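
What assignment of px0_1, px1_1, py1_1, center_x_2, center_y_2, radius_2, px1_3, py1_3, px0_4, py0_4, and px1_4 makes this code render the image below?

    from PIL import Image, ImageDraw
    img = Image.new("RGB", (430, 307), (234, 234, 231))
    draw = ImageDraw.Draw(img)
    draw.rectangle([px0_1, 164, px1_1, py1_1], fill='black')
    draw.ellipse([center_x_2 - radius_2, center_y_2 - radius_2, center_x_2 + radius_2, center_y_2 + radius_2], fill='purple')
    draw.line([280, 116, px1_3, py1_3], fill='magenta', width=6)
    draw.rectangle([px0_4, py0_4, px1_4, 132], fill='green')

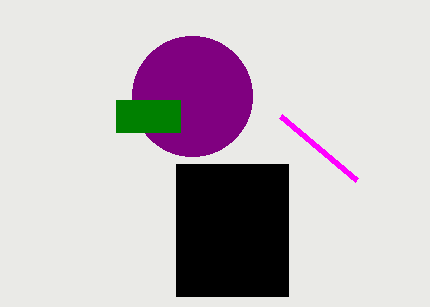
px0_1 = 176; px1_1 = 288; py1_1 = 296; center_x_2 = 192; center_y_2 = 96; radius_2 = 60; px1_3 = 356; py1_3 = 180; px0_4 = 116; py0_4 = 100; px1_4 = 180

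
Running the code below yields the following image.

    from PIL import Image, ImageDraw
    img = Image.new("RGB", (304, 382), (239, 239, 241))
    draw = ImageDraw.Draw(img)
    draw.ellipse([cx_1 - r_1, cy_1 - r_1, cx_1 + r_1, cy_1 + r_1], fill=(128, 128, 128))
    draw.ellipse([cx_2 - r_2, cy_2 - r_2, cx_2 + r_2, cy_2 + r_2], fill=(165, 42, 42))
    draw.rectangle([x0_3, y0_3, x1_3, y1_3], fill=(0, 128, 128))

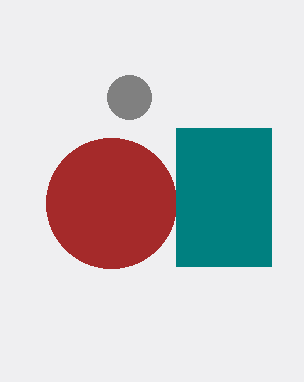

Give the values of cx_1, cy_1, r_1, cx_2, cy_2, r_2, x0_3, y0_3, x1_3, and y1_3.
cx_1 = 129, cy_1 = 97, r_1 = 22, cx_2 = 111, cy_2 = 203, r_2 = 65, x0_3 = 176, y0_3 = 128, x1_3 = 271, y1_3 = 266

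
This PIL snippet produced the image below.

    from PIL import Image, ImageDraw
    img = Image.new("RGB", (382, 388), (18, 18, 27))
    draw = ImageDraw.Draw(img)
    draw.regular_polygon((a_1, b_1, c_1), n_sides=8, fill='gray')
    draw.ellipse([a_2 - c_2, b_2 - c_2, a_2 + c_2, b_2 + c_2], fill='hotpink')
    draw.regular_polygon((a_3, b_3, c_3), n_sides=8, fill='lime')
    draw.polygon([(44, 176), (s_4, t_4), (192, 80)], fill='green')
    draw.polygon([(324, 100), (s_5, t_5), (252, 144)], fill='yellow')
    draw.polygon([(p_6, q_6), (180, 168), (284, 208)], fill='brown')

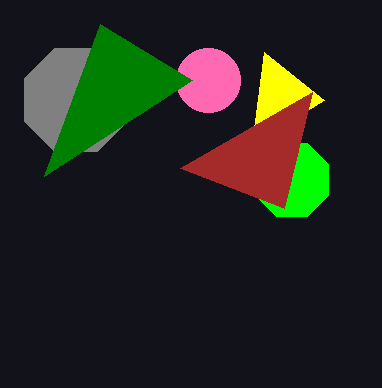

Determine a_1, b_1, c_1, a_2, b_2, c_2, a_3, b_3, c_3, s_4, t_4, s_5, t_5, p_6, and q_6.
a_1 = 76, b_1 = 100, c_1 = 56, a_2 = 208, b_2 = 80, c_2 = 32, a_3 = 292, b_3 = 180, c_3 = 40, s_4 = 100, t_4 = 24, s_5 = 264, t_5 = 52, p_6 = 312, q_6 = 92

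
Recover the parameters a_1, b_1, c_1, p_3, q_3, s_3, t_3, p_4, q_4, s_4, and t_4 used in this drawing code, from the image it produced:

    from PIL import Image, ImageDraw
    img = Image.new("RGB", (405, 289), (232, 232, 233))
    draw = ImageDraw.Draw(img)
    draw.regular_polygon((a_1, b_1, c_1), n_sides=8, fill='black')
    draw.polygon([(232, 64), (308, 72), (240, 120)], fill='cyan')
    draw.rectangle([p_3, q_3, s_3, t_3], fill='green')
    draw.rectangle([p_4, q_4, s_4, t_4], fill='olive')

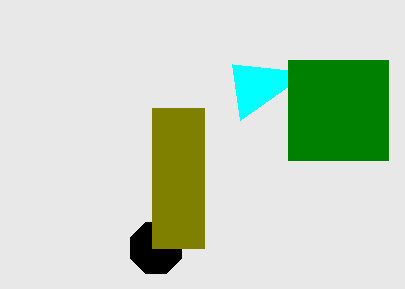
a_1 = 156; b_1 = 248; c_1 = 28; p_3 = 288; q_3 = 60; s_3 = 388; t_3 = 160; p_4 = 152; q_4 = 108; s_4 = 204; t_4 = 248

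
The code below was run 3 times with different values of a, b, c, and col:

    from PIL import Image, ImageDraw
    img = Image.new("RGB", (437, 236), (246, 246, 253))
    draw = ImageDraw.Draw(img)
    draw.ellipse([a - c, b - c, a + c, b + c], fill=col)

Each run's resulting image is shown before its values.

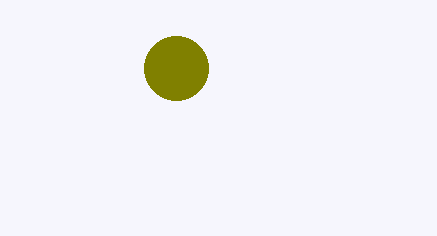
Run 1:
a = 176; b = 68; c = 32; col = 'olive'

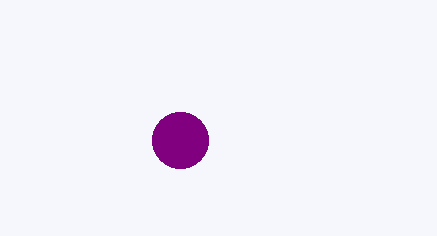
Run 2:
a = 180
b = 140
c = 28
col = 'purple'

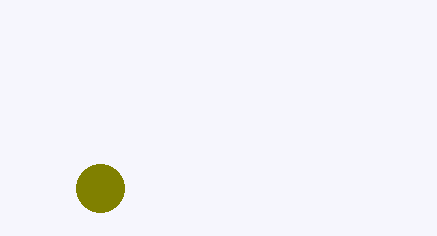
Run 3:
a = 100; b = 188; c = 24; col = 'olive'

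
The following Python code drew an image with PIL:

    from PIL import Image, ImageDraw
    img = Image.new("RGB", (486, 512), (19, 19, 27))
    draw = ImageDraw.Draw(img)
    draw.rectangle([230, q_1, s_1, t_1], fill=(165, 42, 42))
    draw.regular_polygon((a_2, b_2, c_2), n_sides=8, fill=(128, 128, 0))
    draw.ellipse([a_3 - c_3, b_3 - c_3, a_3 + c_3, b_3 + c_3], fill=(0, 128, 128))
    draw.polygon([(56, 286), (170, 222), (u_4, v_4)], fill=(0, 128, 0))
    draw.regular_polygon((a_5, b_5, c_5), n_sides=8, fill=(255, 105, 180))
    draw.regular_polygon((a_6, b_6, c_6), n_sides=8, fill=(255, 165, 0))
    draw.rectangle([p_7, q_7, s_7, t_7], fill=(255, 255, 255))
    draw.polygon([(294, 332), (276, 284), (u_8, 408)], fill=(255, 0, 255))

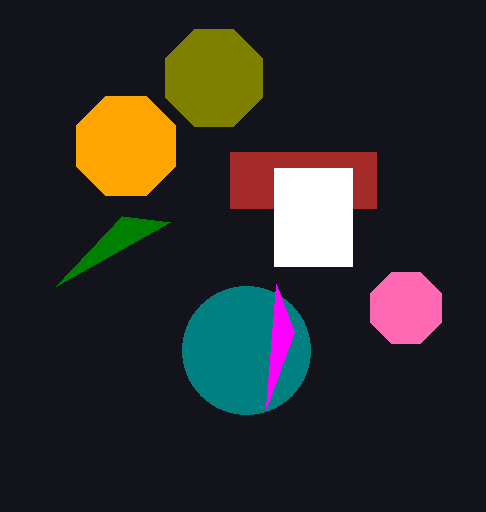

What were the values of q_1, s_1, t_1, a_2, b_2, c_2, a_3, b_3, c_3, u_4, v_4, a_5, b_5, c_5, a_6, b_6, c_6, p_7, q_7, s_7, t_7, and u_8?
q_1 = 152, s_1 = 376, t_1 = 208, a_2 = 214, b_2 = 78, c_2 = 52, a_3 = 246, b_3 = 350, c_3 = 64, u_4 = 122, v_4 = 216, a_5 = 406, b_5 = 308, c_5 = 38, a_6 = 126, b_6 = 146, c_6 = 54, p_7 = 274, q_7 = 168, s_7 = 352, t_7 = 266, u_8 = 266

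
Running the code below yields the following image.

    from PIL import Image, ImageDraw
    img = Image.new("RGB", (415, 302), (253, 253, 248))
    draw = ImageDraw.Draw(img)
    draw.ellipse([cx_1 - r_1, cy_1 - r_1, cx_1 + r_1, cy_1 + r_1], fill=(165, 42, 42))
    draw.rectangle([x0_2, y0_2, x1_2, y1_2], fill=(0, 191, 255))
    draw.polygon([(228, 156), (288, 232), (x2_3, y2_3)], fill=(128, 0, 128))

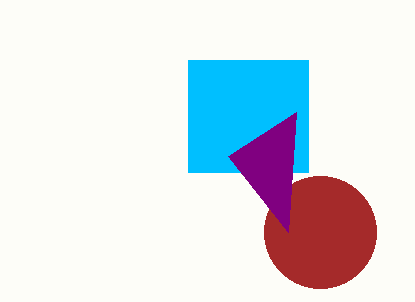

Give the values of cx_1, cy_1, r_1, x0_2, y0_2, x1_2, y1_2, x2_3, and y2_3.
cx_1 = 320, cy_1 = 232, r_1 = 56, x0_2 = 188, y0_2 = 60, x1_2 = 308, y1_2 = 172, x2_3 = 296, y2_3 = 112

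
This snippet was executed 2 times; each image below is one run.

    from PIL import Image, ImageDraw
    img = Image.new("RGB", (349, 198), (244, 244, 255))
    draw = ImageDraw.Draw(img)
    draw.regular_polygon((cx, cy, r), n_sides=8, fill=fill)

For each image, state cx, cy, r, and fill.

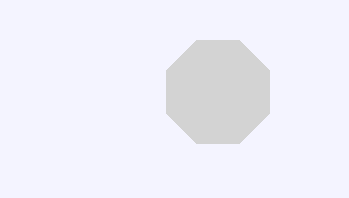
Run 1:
cx = 218
cy = 92
r = 56
fill = 'lightgray'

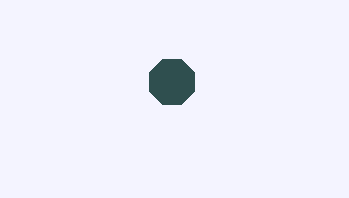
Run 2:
cx = 172
cy = 82
r = 24
fill = 'darkslategray'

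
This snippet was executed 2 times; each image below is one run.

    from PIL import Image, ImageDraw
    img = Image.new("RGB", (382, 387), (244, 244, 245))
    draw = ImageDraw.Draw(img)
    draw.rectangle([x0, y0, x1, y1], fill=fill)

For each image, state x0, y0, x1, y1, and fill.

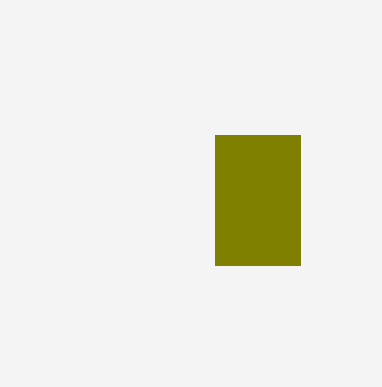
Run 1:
x0 = 215; y0 = 135; x1 = 300; y1 = 265; fill = 'olive'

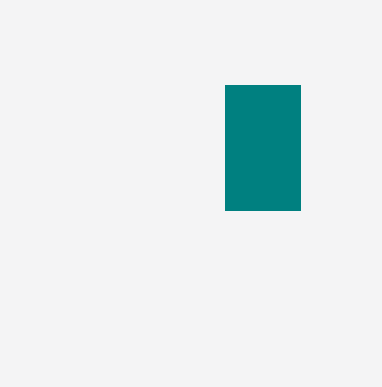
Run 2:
x0 = 225, y0 = 85, x1 = 300, y1 = 210, fill = 'teal'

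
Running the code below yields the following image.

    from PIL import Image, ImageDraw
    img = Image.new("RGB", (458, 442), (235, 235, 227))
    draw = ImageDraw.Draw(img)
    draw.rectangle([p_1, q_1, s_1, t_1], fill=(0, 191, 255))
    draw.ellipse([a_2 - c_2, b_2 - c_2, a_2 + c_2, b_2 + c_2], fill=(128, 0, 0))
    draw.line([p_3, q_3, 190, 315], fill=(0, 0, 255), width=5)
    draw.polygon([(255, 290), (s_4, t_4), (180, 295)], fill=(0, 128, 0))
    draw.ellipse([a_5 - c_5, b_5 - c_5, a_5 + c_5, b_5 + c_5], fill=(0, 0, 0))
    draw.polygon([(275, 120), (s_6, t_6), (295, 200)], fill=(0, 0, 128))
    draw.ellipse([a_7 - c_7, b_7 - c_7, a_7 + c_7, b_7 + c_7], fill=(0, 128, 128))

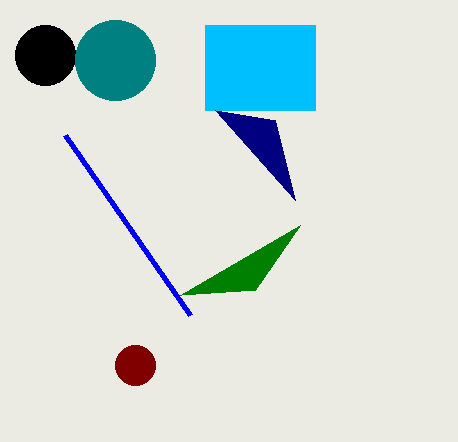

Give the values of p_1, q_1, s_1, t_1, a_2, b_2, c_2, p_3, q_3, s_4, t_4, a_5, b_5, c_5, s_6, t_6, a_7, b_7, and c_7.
p_1 = 205
q_1 = 25
s_1 = 315
t_1 = 110
a_2 = 135
b_2 = 365
c_2 = 20
p_3 = 65
q_3 = 135
s_4 = 300
t_4 = 225
a_5 = 45
b_5 = 55
c_5 = 30
s_6 = 215
t_6 = 110
a_7 = 115
b_7 = 60
c_7 = 40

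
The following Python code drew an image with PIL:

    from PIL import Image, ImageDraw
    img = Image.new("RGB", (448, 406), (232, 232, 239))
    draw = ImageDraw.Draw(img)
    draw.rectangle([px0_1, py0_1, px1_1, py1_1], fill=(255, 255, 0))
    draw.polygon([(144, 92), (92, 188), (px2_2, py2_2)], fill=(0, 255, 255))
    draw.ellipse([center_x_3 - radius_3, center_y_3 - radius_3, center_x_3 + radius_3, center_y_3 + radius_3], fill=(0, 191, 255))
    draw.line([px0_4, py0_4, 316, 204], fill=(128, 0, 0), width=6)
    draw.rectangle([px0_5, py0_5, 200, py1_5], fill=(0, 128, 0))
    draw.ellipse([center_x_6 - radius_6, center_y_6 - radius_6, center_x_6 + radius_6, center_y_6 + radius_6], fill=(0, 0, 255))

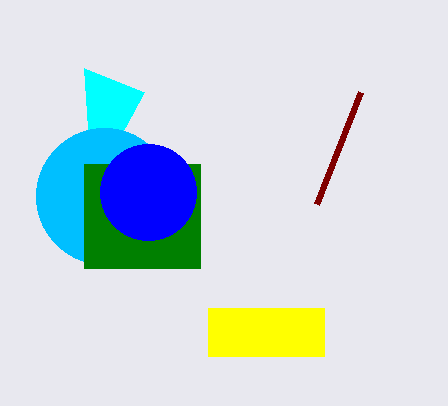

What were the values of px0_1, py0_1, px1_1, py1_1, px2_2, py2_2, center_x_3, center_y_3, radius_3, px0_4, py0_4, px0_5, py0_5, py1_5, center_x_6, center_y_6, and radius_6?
px0_1 = 208; py0_1 = 308; px1_1 = 324; py1_1 = 356; px2_2 = 84; py2_2 = 68; center_x_3 = 104; center_y_3 = 196; radius_3 = 68; px0_4 = 360; py0_4 = 92; px0_5 = 84; py0_5 = 164; py1_5 = 268; center_x_6 = 148; center_y_6 = 192; radius_6 = 48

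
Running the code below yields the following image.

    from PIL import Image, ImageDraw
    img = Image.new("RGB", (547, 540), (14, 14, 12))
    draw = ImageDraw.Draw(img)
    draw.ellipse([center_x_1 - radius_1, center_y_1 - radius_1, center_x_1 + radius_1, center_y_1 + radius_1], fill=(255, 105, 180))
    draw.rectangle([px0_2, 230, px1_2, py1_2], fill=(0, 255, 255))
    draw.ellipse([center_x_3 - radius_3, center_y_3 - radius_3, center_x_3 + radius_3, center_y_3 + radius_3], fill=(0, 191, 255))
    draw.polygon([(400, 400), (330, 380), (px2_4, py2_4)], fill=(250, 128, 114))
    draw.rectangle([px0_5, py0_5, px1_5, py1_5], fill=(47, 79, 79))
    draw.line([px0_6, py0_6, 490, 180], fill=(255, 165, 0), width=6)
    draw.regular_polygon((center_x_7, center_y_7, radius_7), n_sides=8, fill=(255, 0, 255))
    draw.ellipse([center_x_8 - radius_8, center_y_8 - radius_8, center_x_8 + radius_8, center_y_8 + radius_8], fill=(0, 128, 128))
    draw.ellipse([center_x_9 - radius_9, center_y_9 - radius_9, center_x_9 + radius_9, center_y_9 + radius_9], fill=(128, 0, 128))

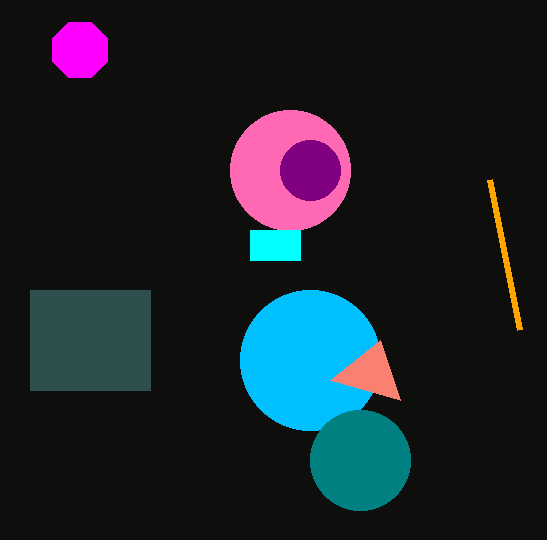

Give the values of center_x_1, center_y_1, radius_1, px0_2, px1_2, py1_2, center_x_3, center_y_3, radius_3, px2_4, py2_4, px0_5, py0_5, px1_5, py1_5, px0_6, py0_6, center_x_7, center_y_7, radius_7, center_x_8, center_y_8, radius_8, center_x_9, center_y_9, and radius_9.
center_x_1 = 290, center_y_1 = 170, radius_1 = 60, px0_2 = 250, px1_2 = 300, py1_2 = 260, center_x_3 = 310, center_y_3 = 360, radius_3 = 70, px2_4 = 380, py2_4 = 340, px0_5 = 30, py0_5 = 290, px1_5 = 150, py1_5 = 390, px0_6 = 520, py0_6 = 330, center_x_7 = 80, center_y_7 = 50, radius_7 = 30, center_x_8 = 360, center_y_8 = 460, radius_8 = 50, center_x_9 = 310, center_y_9 = 170, radius_9 = 30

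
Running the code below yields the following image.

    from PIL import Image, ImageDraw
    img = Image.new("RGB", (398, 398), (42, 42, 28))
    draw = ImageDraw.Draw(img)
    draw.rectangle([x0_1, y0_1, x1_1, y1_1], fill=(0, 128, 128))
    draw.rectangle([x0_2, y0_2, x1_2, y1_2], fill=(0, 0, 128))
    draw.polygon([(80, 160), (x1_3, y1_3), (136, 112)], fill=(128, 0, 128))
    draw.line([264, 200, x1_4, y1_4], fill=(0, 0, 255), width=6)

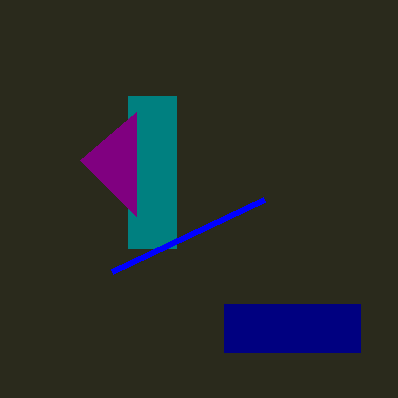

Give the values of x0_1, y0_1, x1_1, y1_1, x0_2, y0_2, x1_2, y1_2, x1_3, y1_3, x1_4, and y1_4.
x0_1 = 128, y0_1 = 96, x1_1 = 176, y1_1 = 248, x0_2 = 224, y0_2 = 304, x1_2 = 360, y1_2 = 352, x1_3 = 136, y1_3 = 216, x1_4 = 112, y1_4 = 272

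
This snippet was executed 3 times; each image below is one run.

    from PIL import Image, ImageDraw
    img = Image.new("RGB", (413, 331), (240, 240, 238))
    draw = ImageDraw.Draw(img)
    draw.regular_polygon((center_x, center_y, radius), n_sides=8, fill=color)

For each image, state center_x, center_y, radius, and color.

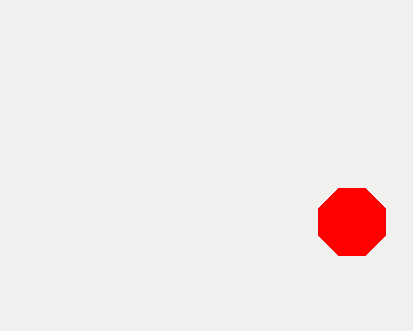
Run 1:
center_x = 352, center_y = 222, radius = 36, color = 'red'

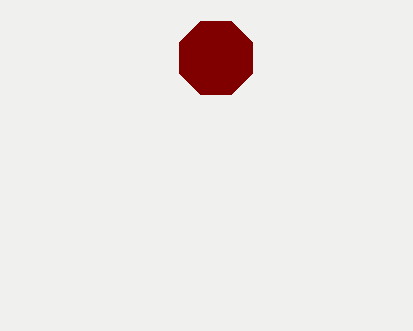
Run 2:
center_x = 216; center_y = 58; radius = 40; color = 'maroon'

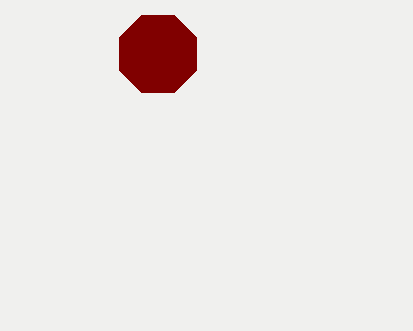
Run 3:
center_x = 158; center_y = 54; radius = 42; color = 'maroon'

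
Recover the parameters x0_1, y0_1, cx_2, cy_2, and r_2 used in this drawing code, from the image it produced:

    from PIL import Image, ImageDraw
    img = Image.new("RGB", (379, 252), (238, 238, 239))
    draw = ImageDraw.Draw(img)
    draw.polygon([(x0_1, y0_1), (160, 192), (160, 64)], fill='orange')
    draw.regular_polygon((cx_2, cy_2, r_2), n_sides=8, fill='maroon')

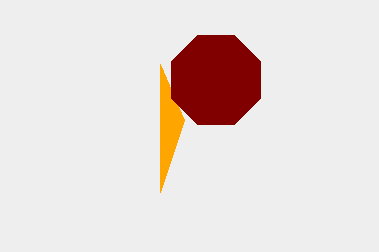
x0_1 = 184, y0_1 = 120, cx_2 = 216, cy_2 = 80, r_2 = 48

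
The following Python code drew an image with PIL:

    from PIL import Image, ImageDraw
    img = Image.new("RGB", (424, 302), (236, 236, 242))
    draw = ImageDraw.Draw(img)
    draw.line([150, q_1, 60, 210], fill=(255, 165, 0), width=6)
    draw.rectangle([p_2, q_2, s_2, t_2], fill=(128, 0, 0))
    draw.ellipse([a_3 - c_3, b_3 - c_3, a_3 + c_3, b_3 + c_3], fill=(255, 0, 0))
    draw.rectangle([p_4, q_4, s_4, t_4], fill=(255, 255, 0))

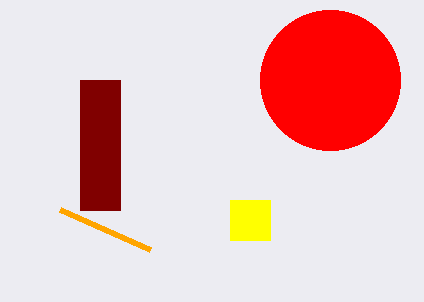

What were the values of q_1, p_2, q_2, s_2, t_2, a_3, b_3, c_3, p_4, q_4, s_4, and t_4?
q_1 = 250, p_2 = 80, q_2 = 80, s_2 = 120, t_2 = 210, a_3 = 330, b_3 = 80, c_3 = 70, p_4 = 230, q_4 = 200, s_4 = 270, t_4 = 240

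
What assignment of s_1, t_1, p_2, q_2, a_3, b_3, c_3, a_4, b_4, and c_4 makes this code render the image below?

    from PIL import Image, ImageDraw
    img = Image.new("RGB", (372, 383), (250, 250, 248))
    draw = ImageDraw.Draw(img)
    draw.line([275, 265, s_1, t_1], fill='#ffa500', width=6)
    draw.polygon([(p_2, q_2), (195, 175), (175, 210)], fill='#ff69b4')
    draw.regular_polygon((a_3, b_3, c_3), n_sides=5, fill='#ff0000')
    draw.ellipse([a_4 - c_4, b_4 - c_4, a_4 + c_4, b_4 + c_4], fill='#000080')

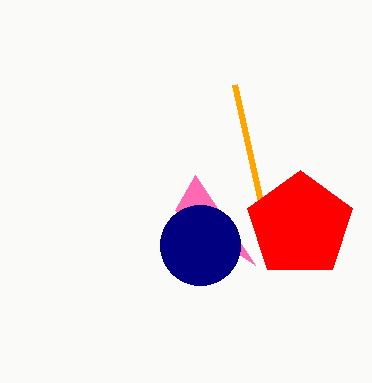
s_1 = 235, t_1 = 85, p_2 = 255, q_2 = 265, a_3 = 300, b_3 = 225, c_3 = 55, a_4 = 200, b_4 = 245, c_4 = 40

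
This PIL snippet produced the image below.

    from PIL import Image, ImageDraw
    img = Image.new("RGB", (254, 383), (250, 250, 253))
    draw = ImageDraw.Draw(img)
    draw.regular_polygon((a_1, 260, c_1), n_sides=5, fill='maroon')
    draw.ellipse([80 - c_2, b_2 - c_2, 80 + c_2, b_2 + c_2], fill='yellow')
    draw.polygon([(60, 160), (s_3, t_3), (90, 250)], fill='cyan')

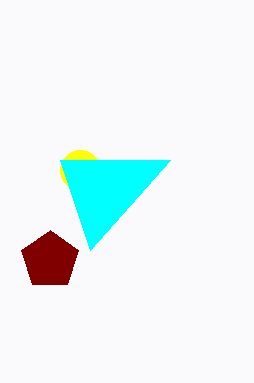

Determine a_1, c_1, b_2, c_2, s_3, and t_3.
a_1 = 50; c_1 = 30; b_2 = 170; c_2 = 20; s_3 = 170; t_3 = 160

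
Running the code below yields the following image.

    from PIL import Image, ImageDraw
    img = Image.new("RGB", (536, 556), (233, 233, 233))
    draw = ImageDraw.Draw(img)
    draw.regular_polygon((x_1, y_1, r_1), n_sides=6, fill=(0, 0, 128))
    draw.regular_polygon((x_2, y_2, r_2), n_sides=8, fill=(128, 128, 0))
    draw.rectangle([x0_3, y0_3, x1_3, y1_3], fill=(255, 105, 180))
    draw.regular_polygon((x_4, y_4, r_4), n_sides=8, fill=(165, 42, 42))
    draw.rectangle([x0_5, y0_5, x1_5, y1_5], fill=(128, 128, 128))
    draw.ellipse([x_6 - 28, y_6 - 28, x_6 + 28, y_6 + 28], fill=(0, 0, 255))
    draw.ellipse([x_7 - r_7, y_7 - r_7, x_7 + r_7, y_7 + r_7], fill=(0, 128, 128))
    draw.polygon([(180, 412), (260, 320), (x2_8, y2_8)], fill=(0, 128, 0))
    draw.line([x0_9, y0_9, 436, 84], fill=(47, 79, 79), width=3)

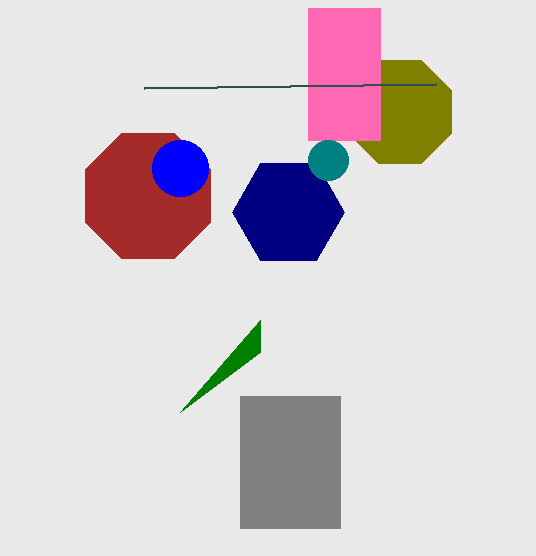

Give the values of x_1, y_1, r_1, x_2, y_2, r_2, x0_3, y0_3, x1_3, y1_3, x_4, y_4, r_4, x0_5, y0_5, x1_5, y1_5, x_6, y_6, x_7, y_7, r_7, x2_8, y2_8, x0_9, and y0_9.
x_1 = 288, y_1 = 212, r_1 = 56, x_2 = 400, y_2 = 112, r_2 = 56, x0_3 = 308, y0_3 = 8, x1_3 = 380, y1_3 = 140, x_4 = 148, y_4 = 196, r_4 = 68, x0_5 = 240, y0_5 = 396, x1_5 = 340, y1_5 = 528, x_6 = 180, y_6 = 168, x_7 = 328, y_7 = 160, r_7 = 20, x2_8 = 260, y2_8 = 352, x0_9 = 144, y0_9 = 88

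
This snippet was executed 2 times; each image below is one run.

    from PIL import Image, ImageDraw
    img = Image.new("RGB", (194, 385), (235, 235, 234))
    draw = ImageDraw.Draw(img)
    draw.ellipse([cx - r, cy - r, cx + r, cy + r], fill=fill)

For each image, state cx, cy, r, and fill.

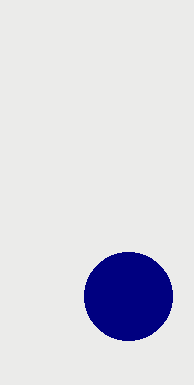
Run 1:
cx = 128
cy = 296
r = 44
fill = 'navy'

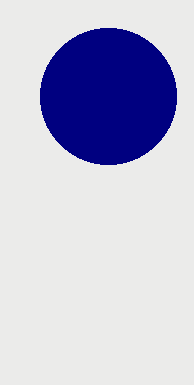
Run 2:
cx = 108
cy = 96
r = 68
fill = 'navy'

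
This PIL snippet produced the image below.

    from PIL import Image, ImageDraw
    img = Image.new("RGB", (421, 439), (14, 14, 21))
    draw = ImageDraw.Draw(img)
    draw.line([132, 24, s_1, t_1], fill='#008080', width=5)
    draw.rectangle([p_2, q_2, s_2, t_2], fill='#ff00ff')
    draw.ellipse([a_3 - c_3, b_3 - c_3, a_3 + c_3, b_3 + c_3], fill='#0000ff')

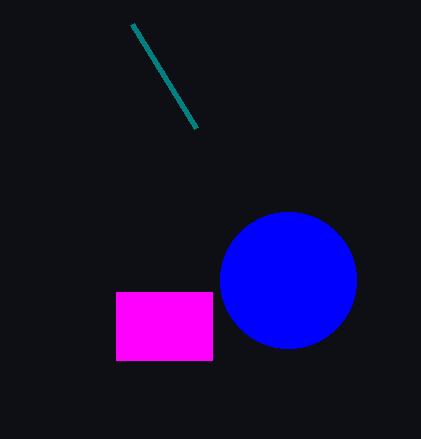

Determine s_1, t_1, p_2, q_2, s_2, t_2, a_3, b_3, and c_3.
s_1 = 196, t_1 = 128, p_2 = 116, q_2 = 292, s_2 = 212, t_2 = 360, a_3 = 288, b_3 = 280, c_3 = 68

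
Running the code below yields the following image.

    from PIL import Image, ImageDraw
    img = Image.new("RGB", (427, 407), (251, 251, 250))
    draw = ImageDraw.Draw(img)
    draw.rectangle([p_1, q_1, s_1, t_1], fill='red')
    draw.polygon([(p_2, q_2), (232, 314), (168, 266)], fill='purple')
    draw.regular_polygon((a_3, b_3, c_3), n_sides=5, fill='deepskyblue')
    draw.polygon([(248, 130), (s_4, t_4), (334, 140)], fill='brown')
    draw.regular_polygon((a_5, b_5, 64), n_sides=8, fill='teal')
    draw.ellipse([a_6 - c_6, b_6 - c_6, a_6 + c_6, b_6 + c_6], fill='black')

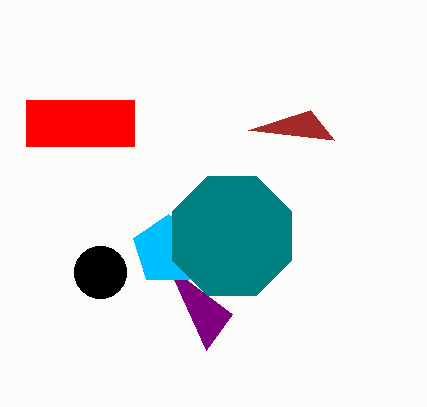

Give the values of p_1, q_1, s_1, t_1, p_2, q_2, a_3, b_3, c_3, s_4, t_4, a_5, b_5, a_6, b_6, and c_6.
p_1 = 26, q_1 = 100, s_1 = 134, t_1 = 146, p_2 = 206, q_2 = 350, a_3 = 168, b_3 = 250, c_3 = 36, s_4 = 310, t_4 = 110, a_5 = 232, b_5 = 236, a_6 = 100, b_6 = 272, c_6 = 26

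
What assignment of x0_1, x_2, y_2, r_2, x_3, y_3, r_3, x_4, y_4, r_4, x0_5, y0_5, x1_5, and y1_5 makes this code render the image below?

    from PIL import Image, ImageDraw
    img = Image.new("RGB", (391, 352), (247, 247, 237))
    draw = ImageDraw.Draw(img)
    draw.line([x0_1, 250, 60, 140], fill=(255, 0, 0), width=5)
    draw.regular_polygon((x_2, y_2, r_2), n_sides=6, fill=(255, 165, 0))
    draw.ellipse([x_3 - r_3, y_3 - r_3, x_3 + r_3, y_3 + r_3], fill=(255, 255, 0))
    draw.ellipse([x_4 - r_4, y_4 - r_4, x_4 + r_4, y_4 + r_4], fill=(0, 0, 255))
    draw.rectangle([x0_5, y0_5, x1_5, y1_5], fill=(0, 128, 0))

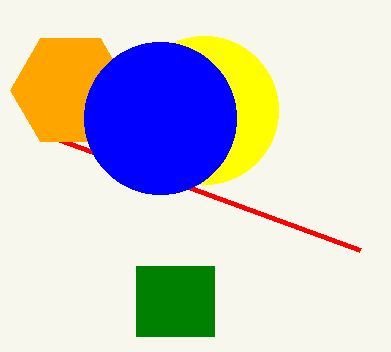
x0_1 = 360, x_2 = 70, y_2 = 90, r_2 = 60, x_3 = 204, y_3 = 110, r_3 = 74, x_4 = 160, y_4 = 118, r_4 = 76, x0_5 = 136, y0_5 = 266, x1_5 = 214, y1_5 = 336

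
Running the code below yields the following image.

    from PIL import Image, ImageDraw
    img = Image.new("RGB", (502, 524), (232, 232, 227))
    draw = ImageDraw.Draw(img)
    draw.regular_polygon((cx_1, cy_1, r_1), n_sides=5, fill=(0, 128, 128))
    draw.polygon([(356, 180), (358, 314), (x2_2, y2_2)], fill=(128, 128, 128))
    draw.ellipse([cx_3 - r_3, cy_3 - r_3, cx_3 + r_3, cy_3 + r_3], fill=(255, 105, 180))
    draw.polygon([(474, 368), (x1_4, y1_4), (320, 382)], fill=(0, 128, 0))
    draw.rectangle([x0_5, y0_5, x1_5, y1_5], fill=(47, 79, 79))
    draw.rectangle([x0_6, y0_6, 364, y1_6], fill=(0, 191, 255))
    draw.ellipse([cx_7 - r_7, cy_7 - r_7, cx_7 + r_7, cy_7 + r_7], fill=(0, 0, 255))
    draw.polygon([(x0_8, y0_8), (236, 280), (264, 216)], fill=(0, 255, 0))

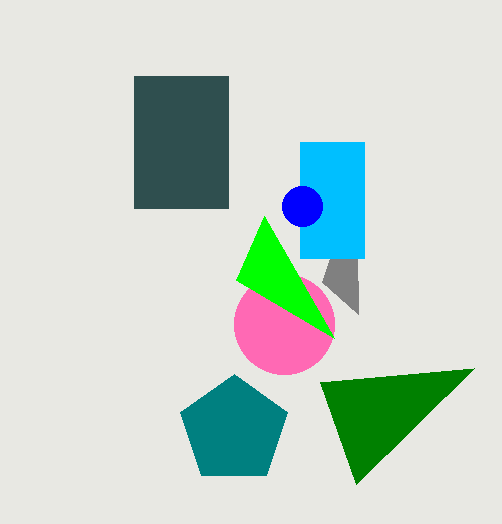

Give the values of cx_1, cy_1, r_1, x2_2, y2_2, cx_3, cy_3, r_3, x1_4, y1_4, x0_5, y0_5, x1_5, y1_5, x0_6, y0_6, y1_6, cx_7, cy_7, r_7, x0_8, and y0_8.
cx_1 = 234
cy_1 = 430
r_1 = 56
x2_2 = 322
y2_2 = 282
cx_3 = 284
cy_3 = 324
r_3 = 50
x1_4 = 356
y1_4 = 484
x0_5 = 134
y0_5 = 76
x1_5 = 228
y1_5 = 208
x0_6 = 300
y0_6 = 142
y1_6 = 258
cx_7 = 302
cy_7 = 206
r_7 = 20
x0_8 = 334
y0_8 = 338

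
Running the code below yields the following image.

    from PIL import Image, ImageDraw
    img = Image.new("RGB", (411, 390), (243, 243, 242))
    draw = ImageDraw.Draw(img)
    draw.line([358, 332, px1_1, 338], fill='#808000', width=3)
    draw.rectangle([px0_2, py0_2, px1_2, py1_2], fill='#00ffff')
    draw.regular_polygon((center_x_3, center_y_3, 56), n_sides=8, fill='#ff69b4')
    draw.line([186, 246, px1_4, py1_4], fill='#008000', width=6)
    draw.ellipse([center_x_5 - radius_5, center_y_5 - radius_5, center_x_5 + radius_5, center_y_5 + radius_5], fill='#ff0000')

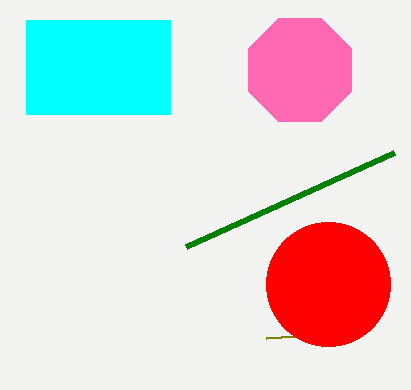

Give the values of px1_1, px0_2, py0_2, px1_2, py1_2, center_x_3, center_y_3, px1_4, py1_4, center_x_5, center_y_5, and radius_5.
px1_1 = 266, px0_2 = 26, py0_2 = 20, px1_2 = 170, py1_2 = 114, center_x_3 = 300, center_y_3 = 70, px1_4 = 394, py1_4 = 152, center_x_5 = 328, center_y_5 = 284, radius_5 = 62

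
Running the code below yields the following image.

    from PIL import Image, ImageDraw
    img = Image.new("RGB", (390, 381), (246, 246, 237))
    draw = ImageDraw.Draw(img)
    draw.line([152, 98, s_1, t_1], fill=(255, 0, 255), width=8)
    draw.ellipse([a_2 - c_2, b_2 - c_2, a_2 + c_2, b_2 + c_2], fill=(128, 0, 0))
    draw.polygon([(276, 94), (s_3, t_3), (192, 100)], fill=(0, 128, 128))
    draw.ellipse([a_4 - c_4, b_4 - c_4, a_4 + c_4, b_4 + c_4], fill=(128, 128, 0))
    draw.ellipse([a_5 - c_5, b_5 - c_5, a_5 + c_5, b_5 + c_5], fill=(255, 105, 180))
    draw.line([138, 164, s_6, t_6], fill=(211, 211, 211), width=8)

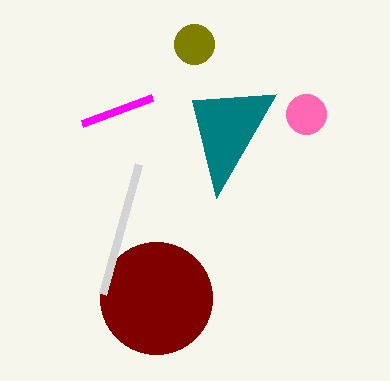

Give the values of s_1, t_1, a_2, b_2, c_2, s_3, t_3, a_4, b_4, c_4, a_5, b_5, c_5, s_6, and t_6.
s_1 = 82; t_1 = 124; a_2 = 156; b_2 = 298; c_2 = 56; s_3 = 216; t_3 = 198; a_4 = 194; b_4 = 44; c_4 = 20; a_5 = 306; b_5 = 114; c_5 = 20; s_6 = 102; t_6 = 294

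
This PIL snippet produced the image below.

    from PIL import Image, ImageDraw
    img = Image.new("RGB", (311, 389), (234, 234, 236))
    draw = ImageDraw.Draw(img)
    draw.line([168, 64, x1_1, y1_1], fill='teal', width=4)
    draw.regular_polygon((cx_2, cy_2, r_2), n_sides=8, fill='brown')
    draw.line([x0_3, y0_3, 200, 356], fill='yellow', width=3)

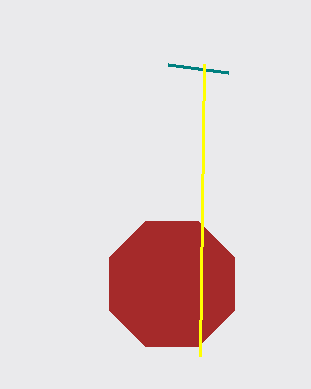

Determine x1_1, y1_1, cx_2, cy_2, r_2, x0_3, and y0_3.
x1_1 = 228, y1_1 = 72, cx_2 = 172, cy_2 = 284, r_2 = 68, x0_3 = 204, y0_3 = 64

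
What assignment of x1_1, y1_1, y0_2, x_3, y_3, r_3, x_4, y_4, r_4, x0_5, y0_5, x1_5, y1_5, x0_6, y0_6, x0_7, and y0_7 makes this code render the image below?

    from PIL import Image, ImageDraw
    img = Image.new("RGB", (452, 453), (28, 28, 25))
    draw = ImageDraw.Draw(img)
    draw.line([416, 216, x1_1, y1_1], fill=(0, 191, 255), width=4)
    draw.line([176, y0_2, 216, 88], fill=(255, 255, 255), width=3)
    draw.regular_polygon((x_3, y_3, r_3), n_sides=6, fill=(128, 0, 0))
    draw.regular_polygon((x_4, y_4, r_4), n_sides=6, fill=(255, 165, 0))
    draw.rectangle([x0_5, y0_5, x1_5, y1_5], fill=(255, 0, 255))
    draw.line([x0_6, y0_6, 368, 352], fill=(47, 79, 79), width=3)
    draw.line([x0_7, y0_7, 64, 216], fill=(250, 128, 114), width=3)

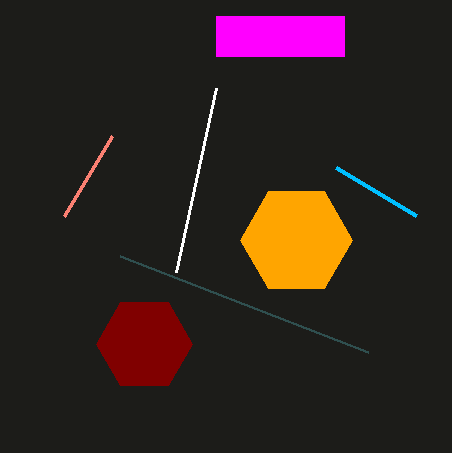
x1_1 = 336
y1_1 = 168
y0_2 = 272
x_3 = 144
y_3 = 344
r_3 = 48
x_4 = 296
y_4 = 240
r_4 = 56
x0_5 = 216
y0_5 = 16
x1_5 = 344
y1_5 = 56
x0_6 = 120
y0_6 = 256
x0_7 = 112
y0_7 = 136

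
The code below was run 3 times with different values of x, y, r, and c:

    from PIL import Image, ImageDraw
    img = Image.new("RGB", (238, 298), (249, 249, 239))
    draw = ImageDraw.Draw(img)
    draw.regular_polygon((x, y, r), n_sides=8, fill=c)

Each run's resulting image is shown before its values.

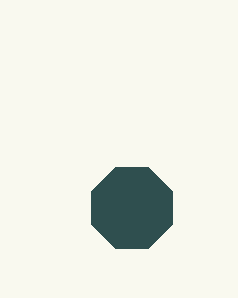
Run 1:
x = 132
y = 208
r = 44
c = 'darkslategray'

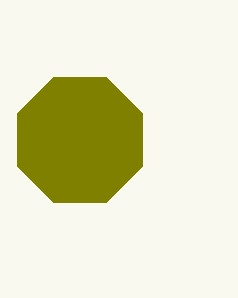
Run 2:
x = 80
y = 140
r = 68
c = 'olive'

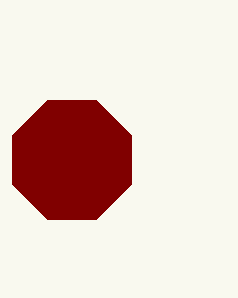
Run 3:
x = 72
y = 160
r = 64
c = 'maroon'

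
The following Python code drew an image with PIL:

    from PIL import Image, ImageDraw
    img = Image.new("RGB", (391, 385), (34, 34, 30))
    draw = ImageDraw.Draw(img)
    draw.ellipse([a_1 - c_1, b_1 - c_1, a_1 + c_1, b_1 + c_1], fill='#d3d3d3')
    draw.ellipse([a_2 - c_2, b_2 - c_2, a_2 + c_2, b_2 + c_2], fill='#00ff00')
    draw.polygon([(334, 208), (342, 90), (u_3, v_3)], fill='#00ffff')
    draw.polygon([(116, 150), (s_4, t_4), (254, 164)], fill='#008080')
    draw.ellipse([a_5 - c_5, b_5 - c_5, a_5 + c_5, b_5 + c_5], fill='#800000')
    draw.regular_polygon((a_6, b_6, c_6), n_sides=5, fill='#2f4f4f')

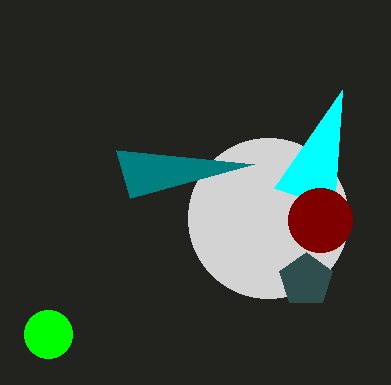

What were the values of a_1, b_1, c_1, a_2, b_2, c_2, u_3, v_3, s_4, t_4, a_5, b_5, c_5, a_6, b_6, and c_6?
a_1 = 268, b_1 = 218, c_1 = 80, a_2 = 48, b_2 = 334, c_2 = 24, u_3 = 274, v_3 = 188, s_4 = 130, t_4 = 198, a_5 = 320, b_5 = 220, c_5 = 32, a_6 = 306, b_6 = 280, c_6 = 28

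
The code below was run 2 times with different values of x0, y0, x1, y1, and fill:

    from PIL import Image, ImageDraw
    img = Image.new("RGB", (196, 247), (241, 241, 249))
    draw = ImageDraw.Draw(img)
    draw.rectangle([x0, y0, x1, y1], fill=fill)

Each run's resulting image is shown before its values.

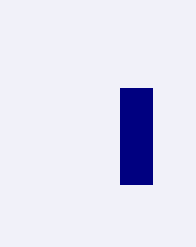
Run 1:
x0 = 120; y0 = 88; x1 = 152; y1 = 184; fill = 'navy'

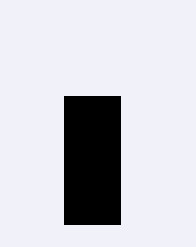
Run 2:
x0 = 64; y0 = 96; x1 = 120; y1 = 224; fill = 'black'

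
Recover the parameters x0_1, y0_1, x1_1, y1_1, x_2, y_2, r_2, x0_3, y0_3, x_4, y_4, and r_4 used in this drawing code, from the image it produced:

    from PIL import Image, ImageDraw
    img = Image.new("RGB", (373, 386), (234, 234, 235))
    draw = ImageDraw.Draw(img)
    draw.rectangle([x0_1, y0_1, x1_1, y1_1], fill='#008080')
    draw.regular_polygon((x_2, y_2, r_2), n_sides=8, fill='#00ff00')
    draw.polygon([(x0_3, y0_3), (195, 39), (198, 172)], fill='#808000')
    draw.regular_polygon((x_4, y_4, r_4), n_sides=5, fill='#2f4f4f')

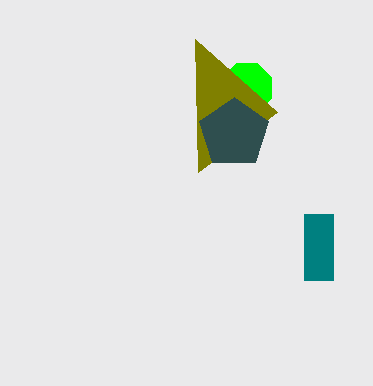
x0_1 = 304, y0_1 = 214, x1_1 = 333, y1_1 = 280, x_2 = 247, y_2 = 88, r_2 = 27, x0_3 = 277, y0_3 = 112, x_4 = 234, y_4 = 133, r_4 = 36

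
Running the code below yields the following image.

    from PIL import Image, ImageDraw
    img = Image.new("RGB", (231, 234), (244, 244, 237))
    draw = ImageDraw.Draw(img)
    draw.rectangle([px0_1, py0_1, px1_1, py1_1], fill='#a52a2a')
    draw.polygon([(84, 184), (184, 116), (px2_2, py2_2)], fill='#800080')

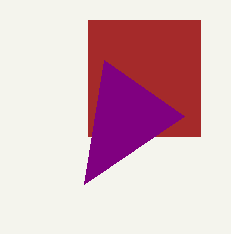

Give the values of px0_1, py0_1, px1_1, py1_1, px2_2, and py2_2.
px0_1 = 88, py0_1 = 20, px1_1 = 200, py1_1 = 136, px2_2 = 104, py2_2 = 60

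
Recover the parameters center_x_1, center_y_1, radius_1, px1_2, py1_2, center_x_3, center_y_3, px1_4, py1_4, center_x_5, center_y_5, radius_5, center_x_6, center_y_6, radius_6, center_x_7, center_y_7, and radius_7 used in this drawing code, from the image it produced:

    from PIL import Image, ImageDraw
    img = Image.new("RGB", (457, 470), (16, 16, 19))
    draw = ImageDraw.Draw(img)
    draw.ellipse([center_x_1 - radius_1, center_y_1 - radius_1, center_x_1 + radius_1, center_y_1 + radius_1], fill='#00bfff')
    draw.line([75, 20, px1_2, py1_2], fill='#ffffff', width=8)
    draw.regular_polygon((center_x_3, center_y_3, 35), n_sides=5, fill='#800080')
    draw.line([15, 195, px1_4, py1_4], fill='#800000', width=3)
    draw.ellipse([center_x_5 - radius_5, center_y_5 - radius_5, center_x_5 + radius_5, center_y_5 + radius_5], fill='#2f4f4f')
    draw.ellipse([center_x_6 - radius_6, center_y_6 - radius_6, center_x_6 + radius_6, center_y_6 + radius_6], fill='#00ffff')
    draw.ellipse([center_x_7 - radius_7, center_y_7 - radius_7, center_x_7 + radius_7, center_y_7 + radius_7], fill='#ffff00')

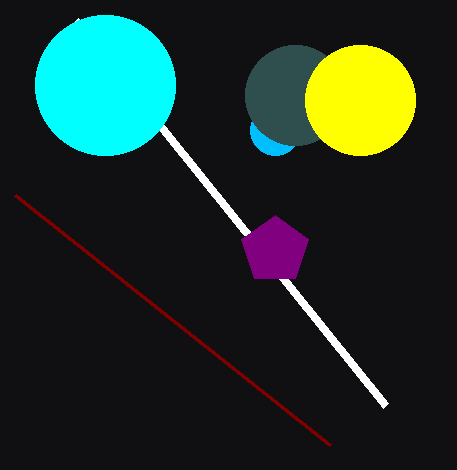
center_x_1 = 275, center_y_1 = 130, radius_1 = 25, px1_2 = 385, py1_2 = 405, center_x_3 = 275, center_y_3 = 250, px1_4 = 330, py1_4 = 445, center_x_5 = 295, center_y_5 = 95, radius_5 = 50, center_x_6 = 105, center_y_6 = 85, radius_6 = 70, center_x_7 = 360, center_y_7 = 100, radius_7 = 55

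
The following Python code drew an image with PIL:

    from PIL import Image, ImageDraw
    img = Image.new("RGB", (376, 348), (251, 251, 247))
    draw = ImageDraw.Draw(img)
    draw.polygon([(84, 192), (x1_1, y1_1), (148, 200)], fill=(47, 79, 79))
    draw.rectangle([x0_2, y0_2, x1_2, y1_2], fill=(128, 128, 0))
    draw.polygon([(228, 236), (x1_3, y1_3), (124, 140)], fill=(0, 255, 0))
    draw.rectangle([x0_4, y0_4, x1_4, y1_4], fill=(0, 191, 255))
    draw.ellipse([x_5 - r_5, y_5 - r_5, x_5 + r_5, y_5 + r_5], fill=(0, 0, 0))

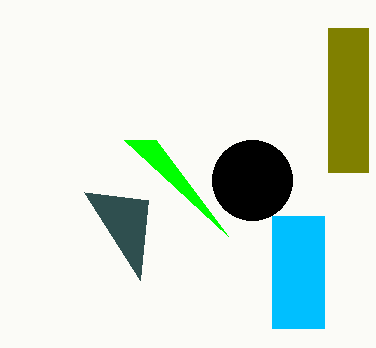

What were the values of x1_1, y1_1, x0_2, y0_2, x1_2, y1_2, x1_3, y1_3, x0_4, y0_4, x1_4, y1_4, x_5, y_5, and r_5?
x1_1 = 140
y1_1 = 280
x0_2 = 328
y0_2 = 28
x1_2 = 368
y1_2 = 172
x1_3 = 156
y1_3 = 140
x0_4 = 272
y0_4 = 216
x1_4 = 324
y1_4 = 328
x_5 = 252
y_5 = 180
r_5 = 40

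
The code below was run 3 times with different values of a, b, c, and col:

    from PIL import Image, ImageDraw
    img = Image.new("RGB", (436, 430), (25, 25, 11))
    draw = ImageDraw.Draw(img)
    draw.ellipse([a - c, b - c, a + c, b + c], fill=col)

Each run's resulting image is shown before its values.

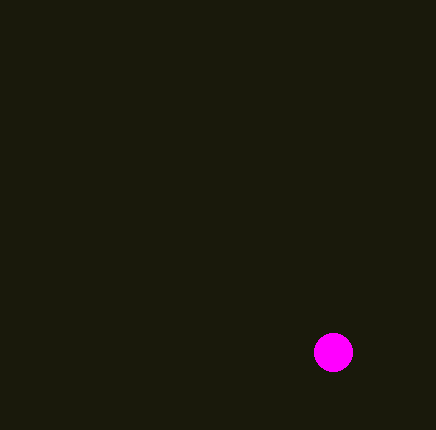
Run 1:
a = 333; b = 352; c = 19; col = 'magenta'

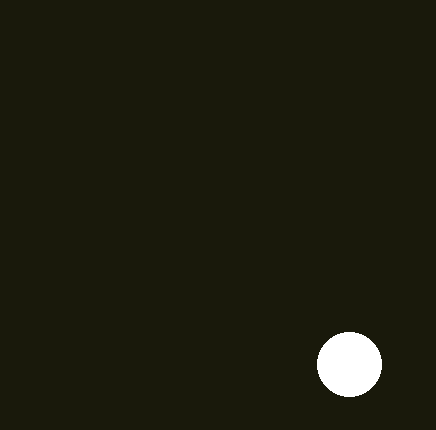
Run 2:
a = 349
b = 364
c = 32
col = 'white'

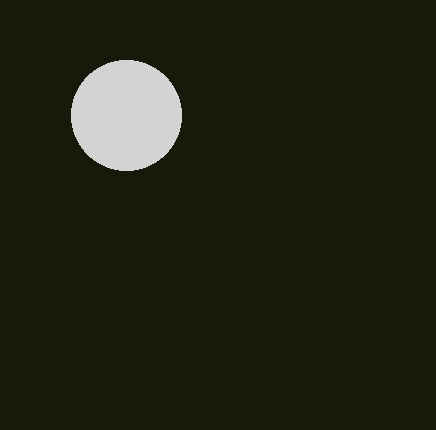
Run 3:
a = 126, b = 115, c = 55, col = 'lightgray'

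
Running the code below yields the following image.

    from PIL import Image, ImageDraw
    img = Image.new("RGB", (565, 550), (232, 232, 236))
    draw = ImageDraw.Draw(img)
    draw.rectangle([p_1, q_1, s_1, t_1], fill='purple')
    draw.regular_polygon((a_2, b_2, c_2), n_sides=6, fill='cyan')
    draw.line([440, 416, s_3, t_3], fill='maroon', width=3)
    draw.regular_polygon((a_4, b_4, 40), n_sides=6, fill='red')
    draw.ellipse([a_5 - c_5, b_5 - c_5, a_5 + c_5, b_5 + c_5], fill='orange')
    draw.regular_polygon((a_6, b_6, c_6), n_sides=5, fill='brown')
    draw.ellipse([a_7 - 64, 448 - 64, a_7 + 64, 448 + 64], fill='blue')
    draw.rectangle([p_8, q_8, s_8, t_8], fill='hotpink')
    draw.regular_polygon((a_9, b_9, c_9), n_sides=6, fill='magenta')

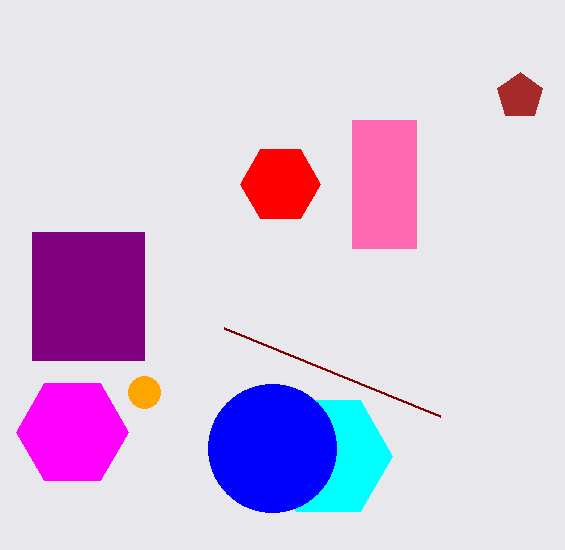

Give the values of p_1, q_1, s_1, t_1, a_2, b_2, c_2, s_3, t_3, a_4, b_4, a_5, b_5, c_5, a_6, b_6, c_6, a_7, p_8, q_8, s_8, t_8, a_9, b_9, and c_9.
p_1 = 32
q_1 = 232
s_1 = 144
t_1 = 360
a_2 = 328
b_2 = 456
c_2 = 64
s_3 = 224
t_3 = 328
a_4 = 280
b_4 = 184
a_5 = 144
b_5 = 392
c_5 = 16
a_6 = 520
b_6 = 96
c_6 = 24
a_7 = 272
p_8 = 352
q_8 = 120
s_8 = 416
t_8 = 248
a_9 = 72
b_9 = 432
c_9 = 56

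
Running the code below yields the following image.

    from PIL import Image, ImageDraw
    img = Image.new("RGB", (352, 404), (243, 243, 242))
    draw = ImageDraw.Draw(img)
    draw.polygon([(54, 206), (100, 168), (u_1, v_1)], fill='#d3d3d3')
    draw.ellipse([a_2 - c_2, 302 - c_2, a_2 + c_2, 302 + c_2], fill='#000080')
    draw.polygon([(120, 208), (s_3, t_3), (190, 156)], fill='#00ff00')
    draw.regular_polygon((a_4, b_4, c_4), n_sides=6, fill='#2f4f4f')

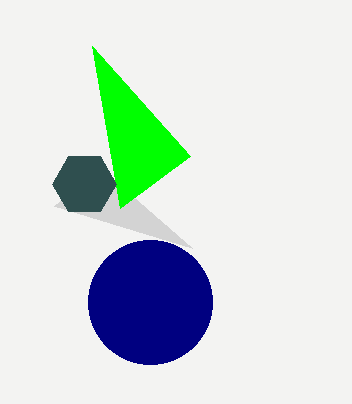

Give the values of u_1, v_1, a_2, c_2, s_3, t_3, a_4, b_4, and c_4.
u_1 = 192; v_1 = 248; a_2 = 150; c_2 = 62; s_3 = 92; t_3 = 46; a_4 = 84; b_4 = 184; c_4 = 32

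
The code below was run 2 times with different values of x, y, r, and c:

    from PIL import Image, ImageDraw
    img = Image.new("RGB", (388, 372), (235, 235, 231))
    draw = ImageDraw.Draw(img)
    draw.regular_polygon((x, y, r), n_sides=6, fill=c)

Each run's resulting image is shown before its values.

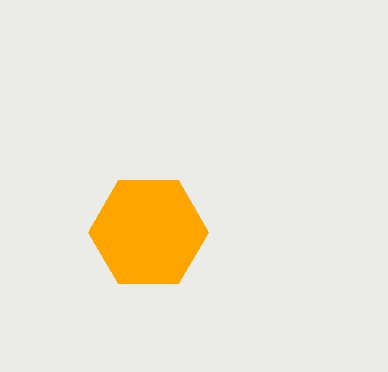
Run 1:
x = 148; y = 232; r = 60; c = 'orange'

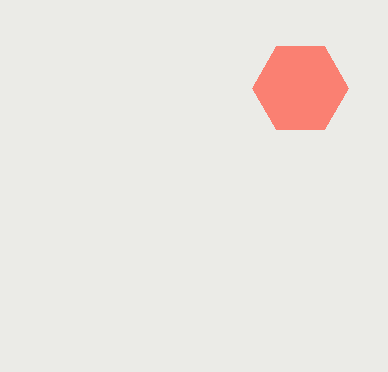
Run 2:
x = 300; y = 88; r = 48; c = 'salmon'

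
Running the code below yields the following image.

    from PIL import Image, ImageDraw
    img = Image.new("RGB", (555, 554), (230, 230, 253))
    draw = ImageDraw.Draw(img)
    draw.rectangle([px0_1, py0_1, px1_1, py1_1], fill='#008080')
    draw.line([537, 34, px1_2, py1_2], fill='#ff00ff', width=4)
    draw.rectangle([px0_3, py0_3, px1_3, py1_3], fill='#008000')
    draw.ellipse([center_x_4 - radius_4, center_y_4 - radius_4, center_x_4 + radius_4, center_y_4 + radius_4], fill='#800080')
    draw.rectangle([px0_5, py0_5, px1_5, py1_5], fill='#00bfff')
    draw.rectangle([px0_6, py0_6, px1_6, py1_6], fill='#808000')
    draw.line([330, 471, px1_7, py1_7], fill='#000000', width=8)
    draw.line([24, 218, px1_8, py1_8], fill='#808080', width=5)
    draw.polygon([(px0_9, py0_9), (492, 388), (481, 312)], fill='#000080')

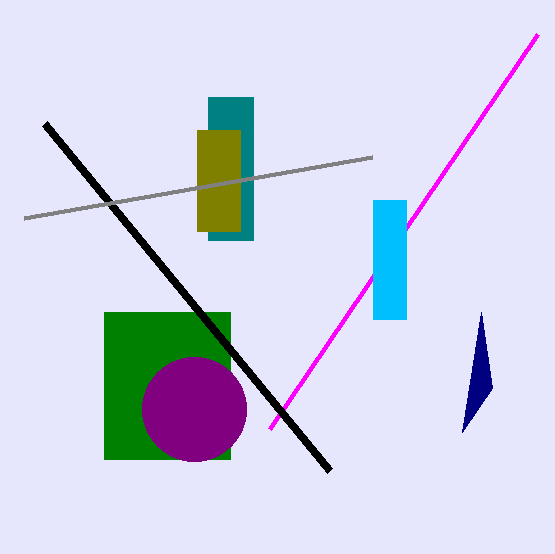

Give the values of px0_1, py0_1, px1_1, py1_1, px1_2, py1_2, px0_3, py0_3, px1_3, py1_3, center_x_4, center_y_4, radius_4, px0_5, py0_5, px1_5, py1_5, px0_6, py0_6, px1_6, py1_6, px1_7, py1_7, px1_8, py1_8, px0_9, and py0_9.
px0_1 = 208
py0_1 = 97
px1_1 = 253
py1_1 = 240
px1_2 = 269
py1_2 = 429
px0_3 = 104
py0_3 = 312
px1_3 = 230
py1_3 = 459
center_x_4 = 194
center_y_4 = 409
radius_4 = 52
px0_5 = 373
py0_5 = 200
px1_5 = 406
py1_5 = 319
px0_6 = 197
py0_6 = 130
px1_6 = 240
py1_6 = 231
px1_7 = 45
py1_7 = 124
px1_8 = 372
py1_8 = 157
px0_9 = 462
py0_9 = 432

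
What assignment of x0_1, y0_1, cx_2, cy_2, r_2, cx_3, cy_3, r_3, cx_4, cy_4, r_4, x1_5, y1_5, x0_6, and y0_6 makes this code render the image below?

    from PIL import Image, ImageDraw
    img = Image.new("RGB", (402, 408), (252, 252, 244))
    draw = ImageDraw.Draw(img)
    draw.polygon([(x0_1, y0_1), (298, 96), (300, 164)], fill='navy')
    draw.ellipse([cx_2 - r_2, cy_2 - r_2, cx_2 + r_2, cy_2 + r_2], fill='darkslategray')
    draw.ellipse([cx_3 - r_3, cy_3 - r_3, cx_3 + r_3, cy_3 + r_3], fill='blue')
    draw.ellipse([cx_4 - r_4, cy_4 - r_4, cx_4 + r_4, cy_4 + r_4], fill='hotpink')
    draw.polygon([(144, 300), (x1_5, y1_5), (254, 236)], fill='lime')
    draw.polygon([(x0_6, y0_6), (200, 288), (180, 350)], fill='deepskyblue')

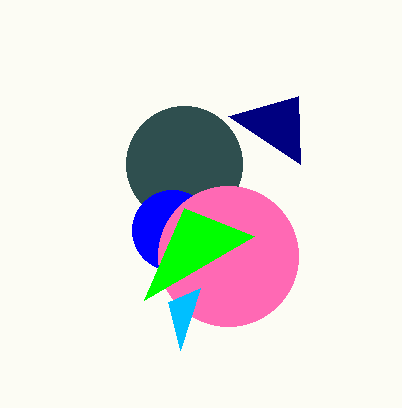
x0_1 = 228
y0_1 = 116
cx_2 = 184
cy_2 = 164
r_2 = 58
cx_3 = 172
cy_3 = 230
r_3 = 40
cx_4 = 228
cy_4 = 256
r_4 = 70
x1_5 = 184
y1_5 = 208
x0_6 = 168
y0_6 = 302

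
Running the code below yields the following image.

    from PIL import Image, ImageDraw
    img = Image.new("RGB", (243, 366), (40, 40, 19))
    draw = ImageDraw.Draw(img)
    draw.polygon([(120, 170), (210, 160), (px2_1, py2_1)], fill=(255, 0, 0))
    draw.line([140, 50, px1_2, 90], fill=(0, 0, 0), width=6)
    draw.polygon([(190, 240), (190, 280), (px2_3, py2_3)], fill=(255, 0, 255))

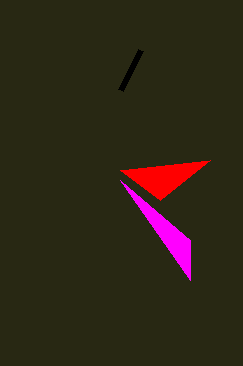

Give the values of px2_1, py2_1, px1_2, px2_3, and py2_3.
px2_1 = 160, py2_1 = 200, px1_2 = 120, px2_3 = 120, py2_3 = 180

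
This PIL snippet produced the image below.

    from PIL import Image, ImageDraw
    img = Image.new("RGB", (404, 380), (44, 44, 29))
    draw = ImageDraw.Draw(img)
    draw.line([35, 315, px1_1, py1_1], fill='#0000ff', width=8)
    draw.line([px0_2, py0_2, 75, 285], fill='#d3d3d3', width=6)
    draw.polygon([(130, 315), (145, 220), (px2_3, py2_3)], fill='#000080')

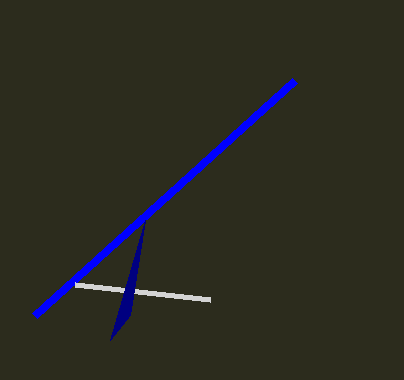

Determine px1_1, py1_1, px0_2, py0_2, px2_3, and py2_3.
px1_1 = 295
py1_1 = 80
px0_2 = 210
py0_2 = 300
px2_3 = 110
py2_3 = 340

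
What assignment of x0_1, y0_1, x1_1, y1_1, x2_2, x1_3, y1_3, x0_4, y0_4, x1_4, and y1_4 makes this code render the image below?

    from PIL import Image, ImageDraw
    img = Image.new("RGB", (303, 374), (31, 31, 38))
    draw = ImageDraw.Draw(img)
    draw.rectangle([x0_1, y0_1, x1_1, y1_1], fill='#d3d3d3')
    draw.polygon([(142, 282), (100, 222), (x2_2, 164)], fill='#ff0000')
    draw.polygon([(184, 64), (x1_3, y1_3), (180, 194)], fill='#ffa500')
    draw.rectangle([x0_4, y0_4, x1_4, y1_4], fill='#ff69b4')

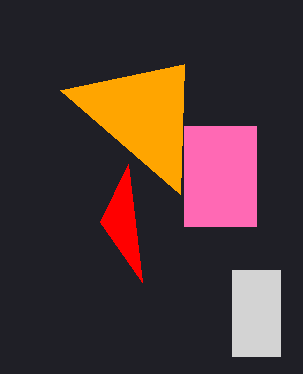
x0_1 = 232
y0_1 = 270
x1_1 = 280
y1_1 = 356
x2_2 = 128
x1_3 = 60
y1_3 = 90
x0_4 = 184
y0_4 = 126
x1_4 = 256
y1_4 = 226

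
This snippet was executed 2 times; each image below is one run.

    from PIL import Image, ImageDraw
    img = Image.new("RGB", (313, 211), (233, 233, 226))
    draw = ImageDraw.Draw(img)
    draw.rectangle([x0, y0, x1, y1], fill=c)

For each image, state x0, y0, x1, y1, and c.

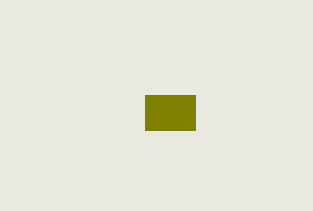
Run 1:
x0 = 145; y0 = 95; x1 = 195; y1 = 130; c = 'olive'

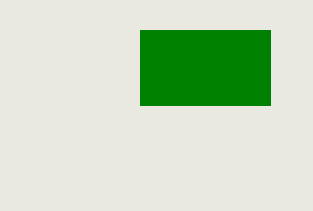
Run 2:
x0 = 140, y0 = 30, x1 = 270, y1 = 105, c = 'green'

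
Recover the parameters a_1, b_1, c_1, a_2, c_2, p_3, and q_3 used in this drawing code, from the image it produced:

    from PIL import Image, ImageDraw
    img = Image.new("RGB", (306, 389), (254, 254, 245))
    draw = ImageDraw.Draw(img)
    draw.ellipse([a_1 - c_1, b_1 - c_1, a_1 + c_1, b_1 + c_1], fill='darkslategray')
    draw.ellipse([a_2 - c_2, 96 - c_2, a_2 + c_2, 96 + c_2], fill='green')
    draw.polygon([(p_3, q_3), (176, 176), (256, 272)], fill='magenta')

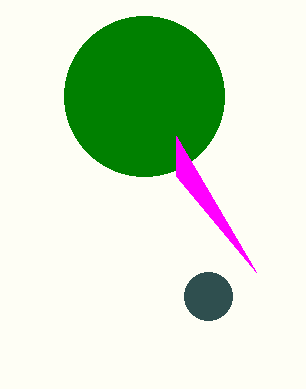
a_1 = 208, b_1 = 296, c_1 = 24, a_2 = 144, c_2 = 80, p_3 = 176, q_3 = 136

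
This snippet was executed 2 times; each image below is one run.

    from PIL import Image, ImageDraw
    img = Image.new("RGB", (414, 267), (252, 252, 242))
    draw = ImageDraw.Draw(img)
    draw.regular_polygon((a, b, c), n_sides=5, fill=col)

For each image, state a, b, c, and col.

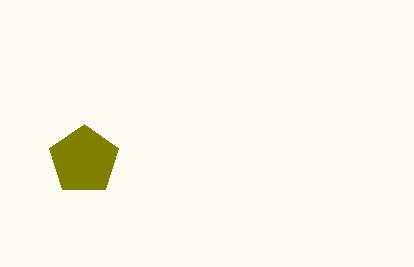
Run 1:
a = 84, b = 160, c = 36, col = 'olive'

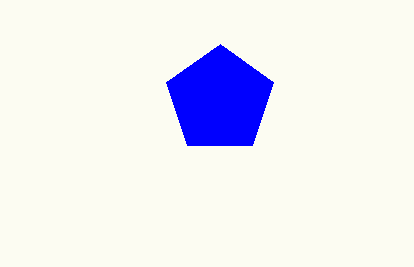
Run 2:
a = 220, b = 100, c = 56, col = 'blue'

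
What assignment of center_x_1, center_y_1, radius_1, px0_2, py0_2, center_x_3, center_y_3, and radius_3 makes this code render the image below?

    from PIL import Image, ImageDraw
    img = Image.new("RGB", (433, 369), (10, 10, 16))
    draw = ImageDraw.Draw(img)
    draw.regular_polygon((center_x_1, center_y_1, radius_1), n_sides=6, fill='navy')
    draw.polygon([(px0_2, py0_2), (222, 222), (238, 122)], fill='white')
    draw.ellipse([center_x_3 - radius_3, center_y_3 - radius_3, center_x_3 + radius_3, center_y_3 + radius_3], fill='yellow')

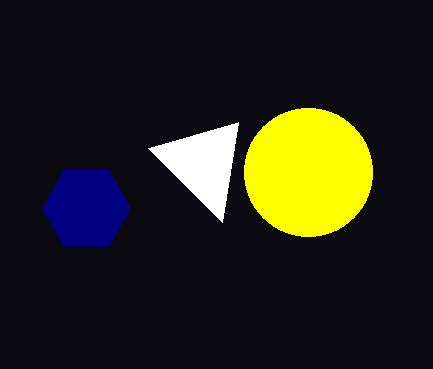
center_x_1 = 86, center_y_1 = 208, radius_1 = 44, px0_2 = 148, py0_2 = 148, center_x_3 = 308, center_y_3 = 172, radius_3 = 64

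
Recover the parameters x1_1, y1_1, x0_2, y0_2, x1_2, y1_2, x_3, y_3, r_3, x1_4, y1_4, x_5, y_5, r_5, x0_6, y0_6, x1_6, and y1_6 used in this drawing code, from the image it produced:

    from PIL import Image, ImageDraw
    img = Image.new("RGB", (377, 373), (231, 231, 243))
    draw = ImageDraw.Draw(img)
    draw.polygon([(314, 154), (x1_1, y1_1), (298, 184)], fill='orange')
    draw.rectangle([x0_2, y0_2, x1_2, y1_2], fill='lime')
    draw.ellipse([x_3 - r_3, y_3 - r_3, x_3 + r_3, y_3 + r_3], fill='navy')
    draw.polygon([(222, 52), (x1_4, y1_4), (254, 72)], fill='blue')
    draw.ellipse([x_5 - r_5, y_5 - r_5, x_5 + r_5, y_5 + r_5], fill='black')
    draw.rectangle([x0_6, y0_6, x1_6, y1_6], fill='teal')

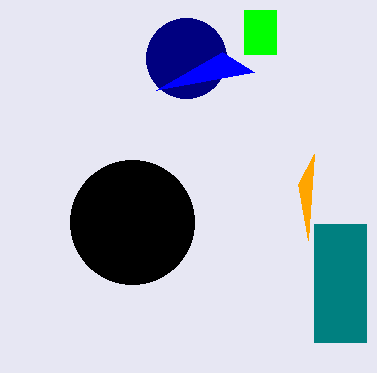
x1_1 = 308
y1_1 = 240
x0_2 = 244
y0_2 = 10
x1_2 = 276
y1_2 = 54
x_3 = 186
y_3 = 58
r_3 = 40
x1_4 = 156
y1_4 = 90
x_5 = 132
y_5 = 222
r_5 = 62
x0_6 = 314
y0_6 = 224
x1_6 = 366
y1_6 = 342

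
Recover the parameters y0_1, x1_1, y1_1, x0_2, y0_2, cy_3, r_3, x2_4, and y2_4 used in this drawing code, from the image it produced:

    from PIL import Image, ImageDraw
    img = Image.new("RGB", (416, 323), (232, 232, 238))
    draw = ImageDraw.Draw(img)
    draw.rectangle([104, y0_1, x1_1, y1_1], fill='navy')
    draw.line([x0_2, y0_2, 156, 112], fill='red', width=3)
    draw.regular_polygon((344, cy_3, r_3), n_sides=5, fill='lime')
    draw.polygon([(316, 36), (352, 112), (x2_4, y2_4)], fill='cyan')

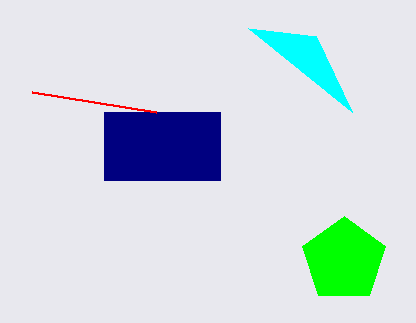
y0_1 = 112
x1_1 = 220
y1_1 = 180
x0_2 = 32
y0_2 = 92
cy_3 = 260
r_3 = 44
x2_4 = 248
y2_4 = 28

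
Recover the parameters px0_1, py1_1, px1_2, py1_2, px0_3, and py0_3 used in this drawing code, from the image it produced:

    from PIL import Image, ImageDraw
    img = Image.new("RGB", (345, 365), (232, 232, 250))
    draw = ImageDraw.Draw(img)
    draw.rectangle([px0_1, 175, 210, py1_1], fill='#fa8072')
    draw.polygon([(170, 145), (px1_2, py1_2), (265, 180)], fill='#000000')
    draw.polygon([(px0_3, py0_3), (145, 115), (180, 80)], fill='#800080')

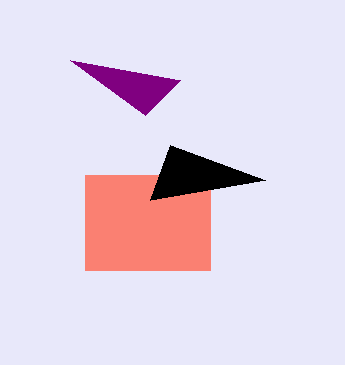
px0_1 = 85
py1_1 = 270
px1_2 = 150
py1_2 = 200
px0_3 = 70
py0_3 = 60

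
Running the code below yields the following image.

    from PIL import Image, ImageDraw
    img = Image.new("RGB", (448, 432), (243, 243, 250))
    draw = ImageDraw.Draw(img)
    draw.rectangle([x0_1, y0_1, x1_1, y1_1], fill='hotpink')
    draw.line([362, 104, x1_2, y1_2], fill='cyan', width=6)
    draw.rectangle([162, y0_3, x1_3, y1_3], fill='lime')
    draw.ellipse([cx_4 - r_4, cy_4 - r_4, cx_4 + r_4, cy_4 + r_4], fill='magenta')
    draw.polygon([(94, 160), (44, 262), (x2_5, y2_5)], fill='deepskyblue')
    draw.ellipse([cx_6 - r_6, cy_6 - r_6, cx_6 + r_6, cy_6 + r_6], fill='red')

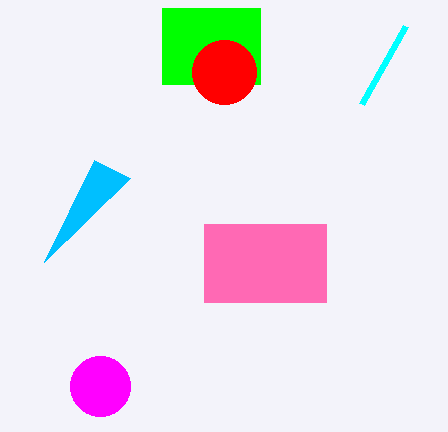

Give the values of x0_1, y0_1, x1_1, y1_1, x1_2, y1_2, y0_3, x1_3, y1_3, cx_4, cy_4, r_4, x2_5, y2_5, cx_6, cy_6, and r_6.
x0_1 = 204
y0_1 = 224
x1_1 = 326
y1_1 = 302
x1_2 = 406
y1_2 = 26
y0_3 = 8
x1_3 = 260
y1_3 = 84
cx_4 = 100
cy_4 = 386
r_4 = 30
x2_5 = 130
y2_5 = 178
cx_6 = 224
cy_6 = 72
r_6 = 32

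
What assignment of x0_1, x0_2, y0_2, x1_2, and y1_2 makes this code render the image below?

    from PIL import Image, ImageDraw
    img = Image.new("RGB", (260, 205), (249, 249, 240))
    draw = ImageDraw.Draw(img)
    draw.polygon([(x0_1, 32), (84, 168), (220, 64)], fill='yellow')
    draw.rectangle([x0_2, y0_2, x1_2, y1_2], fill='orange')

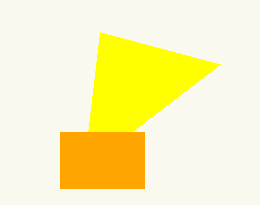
x0_1 = 100; x0_2 = 60; y0_2 = 132; x1_2 = 144; y1_2 = 188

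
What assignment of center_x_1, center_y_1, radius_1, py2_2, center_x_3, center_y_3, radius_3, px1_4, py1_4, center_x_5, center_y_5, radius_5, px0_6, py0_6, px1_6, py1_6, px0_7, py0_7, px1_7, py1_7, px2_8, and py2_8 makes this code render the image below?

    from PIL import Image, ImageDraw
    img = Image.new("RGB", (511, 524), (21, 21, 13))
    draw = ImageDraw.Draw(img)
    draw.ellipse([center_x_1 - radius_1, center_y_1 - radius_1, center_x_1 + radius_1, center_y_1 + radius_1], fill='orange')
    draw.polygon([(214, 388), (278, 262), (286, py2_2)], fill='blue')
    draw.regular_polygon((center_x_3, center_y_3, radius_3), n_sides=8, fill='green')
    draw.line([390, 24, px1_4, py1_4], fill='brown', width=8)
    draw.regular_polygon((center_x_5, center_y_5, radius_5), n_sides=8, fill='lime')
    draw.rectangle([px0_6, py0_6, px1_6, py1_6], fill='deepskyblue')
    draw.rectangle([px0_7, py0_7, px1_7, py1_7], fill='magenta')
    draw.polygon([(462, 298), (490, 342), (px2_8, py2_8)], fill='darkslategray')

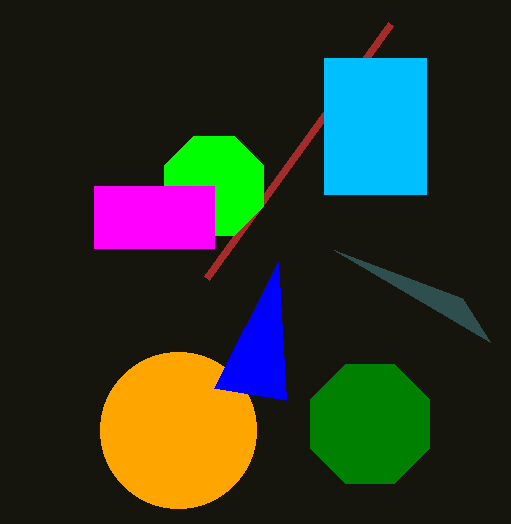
center_x_1 = 178
center_y_1 = 430
radius_1 = 78
py2_2 = 400
center_x_3 = 370
center_y_3 = 424
radius_3 = 64
px1_4 = 206
py1_4 = 278
center_x_5 = 214
center_y_5 = 186
radius_5 = 54
px0_6 = 324
py0_6 = 58
px1_6 = 426
py1_6 = 194
px0_7 = 94
py0_7 = 186
px1_7 = 214
py1_7 = 248
px2_8 = 334
py2_8 = 250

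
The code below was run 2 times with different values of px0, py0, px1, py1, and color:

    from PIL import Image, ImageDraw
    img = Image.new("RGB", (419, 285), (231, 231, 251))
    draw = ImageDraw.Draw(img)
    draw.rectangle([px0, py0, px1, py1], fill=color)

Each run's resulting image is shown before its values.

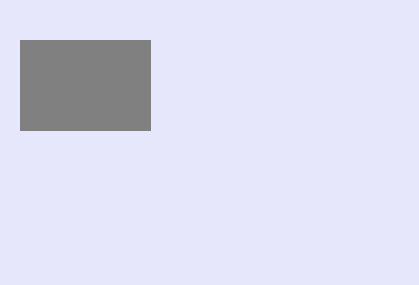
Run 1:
px0 = 20
py0 = 40
px1 = 150
py1 = 130
color = 'gray'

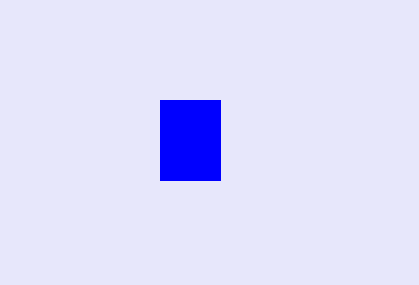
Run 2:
px0 = 160; py0 = 100; px1 = 220; py1 = 180; color = 'blue'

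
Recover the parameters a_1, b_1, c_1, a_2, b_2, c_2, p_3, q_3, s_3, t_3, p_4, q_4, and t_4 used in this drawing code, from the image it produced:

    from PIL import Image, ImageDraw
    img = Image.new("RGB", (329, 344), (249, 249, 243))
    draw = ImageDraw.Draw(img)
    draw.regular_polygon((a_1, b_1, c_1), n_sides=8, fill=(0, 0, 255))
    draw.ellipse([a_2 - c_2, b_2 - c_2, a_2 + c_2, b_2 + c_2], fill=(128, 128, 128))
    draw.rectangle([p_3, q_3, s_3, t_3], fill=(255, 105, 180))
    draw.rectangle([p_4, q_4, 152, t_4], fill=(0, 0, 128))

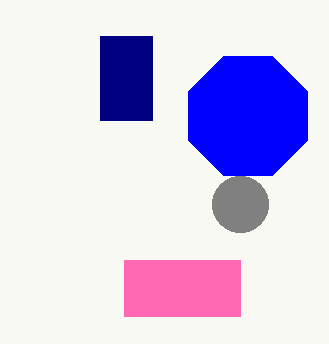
a_1 = 248
b_1 = 116
c_1 = 64
a_2 = 240
b_2 = 204
c_2 = 28
p_3 = 124
q_3 = 260
s_3 = 240
t_3 = 316
p_4 = 100
q_4 = 36
t_4 = 120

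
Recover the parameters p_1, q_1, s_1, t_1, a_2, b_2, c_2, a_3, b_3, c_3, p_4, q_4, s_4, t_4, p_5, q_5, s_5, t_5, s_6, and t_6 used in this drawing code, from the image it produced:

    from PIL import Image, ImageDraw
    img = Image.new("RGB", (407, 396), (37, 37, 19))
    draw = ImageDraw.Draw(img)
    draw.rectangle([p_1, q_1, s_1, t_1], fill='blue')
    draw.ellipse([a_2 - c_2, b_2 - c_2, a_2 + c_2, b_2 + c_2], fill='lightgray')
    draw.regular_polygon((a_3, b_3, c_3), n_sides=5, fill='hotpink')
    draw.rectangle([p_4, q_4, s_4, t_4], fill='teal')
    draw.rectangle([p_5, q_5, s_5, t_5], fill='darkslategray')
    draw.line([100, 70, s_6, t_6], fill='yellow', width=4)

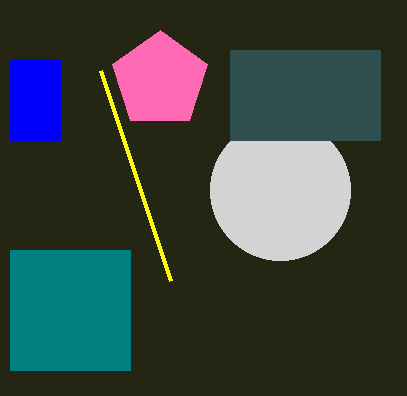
p_1 = 10, q_1 = 60, s_1 = 60, t_1 = 140, a_2 = 280, b_2 = 190, c_2 = 70, a_3 = 160, b_3 = 80, c_3 = 50, p_4 = 10, q_4 = 250, s_4 = 130, t_4 = 370, p_5 = 230, q_5 = 50, s_5 = 380, t_5 = 140, s_6 = 170, t_6 = 280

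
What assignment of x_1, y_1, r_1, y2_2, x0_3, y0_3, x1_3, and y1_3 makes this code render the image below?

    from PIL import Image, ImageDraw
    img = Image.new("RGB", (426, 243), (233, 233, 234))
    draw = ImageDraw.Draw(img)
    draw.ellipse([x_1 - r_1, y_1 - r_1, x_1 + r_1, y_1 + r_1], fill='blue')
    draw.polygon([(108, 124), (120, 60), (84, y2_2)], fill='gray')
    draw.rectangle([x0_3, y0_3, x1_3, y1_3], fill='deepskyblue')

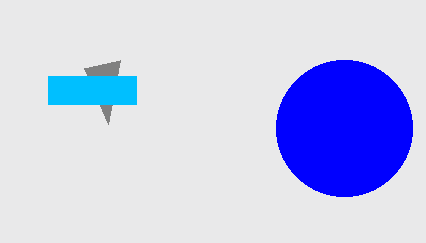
x_1 = 344, y_1 = 128, r_1 = 68, y2_2 = 68, x0_3 = 48, y0_3 = 76, x1_3 = 136, y1_3 = 104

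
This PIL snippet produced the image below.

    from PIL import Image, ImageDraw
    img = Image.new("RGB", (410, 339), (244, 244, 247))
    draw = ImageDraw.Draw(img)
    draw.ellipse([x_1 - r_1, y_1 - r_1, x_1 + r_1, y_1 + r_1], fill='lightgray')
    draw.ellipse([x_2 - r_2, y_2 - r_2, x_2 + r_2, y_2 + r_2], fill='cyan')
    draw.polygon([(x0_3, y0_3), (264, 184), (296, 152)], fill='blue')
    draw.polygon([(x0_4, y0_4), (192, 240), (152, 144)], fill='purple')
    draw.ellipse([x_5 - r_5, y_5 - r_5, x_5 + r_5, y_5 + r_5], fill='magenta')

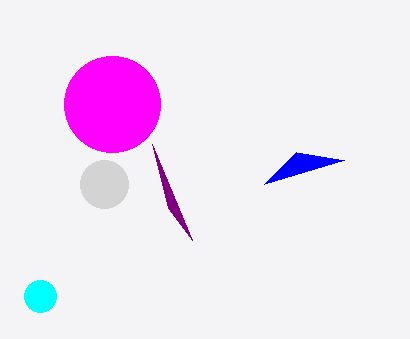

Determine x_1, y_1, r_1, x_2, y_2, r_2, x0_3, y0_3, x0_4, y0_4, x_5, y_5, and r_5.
x_1 = 104, y_1 = 184, r_1 = 24, x_2 = 40, y_2 = 296, r_2 = 16, x0_3 = 344, y0_3 = 160, x0_4 = 168, y0_4 = 208, x_5 = 112, y_5 = 104, r_5 = 48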